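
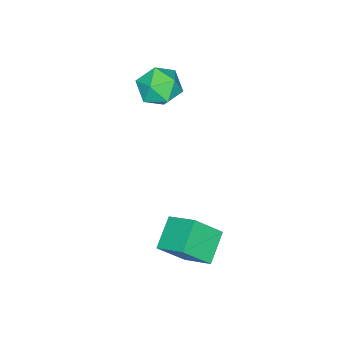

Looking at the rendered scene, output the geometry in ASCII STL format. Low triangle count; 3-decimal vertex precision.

solid 
facet normal -0.849 -0.190 0.493
outer loop
vertex 1.9 0.985 -2.483
vertex 2.072 2.491 -1.607
vertex 0.939 1.861 -3.799
endloop
endfacet
facet normal -0.099 -0.860 -0.500
outer loop
vertex 2.408 2.189 -4.653
vertex 1.9 0.985 -2.483
vertex 0.939 1.861 -3.799
endloop
endfacet
facet normal -0.849 -0.190 0.493
outer loop
vertex 0.939 1.861 -3.799
vertex 2.072 2.491 -1.607
vertex 1.112 3.366 -2.923
endloop
endfacet
facet normal -0.519 0.474 -0.711
outer loop
vertex 1.112 3.366 -2.923
vertex 2.408 2.189 -4.653
vertex 0.939 1.861 -3.799
endloop
endfacet
facet normal 0.519 -0.473 0.712
outer loop
vertex 1.9 0.985 -2.483
vertex 3.541 2.819 -2.461
vertex 2.072 2.491 -1.607
endloop
endfacet
facet normal -0.098 -0.860 -0.500
outer loop
vertex 3.368 1.314 -3.337
vertex 1.9 0.985 -2.483
vertex 2.408 2.189 -4.653
endloop
endfacet
facet normal 0.520 -0.474 0.711
outer loop
vertex 3.368 1.314 -3.337
vertex 3.541 2.819 -2.461
vertex 1.9 0.985 -2.483
endloop
endfacet
facet normal 0.099 0.860 0.500
outer loop
vertex 2.072 2.491 -1.607
vertex 3.541 2.819 -2.461
vertex 1.112 3.366 -2.923
endloop
endfacet
facet normal -0.520 0.473 -0.711
outer loop
vertex 2.58 3.695 -3.777
vertex 2.408 2.189 -4.653
vertex 1.112 3.366 -2.923
endloop
endfacet
facet normal 0.098 0.860 0.501
outer loop
vertex 1.112 3.366 -2.923
vertex 3.541 2.819 -2.461
vertex 2.58 3.695 -3.777
endloop
endfacet
facet normal 0.849 0.190 -0.493
outer loop
vertex 2.58 3.695 -3.777
vertex 3.368 1.314 -3.337
vertex 2.408 2.189 -4.653
endloop
endfacet
facet normal 0.849 0.190 -0.494
outer loop
vertex 3.541 2.819 -2.461
vertex 3.368 1.314 -3.337
vertex 2.58 3.695 -3.777
endloop
endfacet
facet normal -0.692 -0.413 0.593
outer loop
vertex -4.13 -2.746 1.369
vertex -3.743 -3.857 1.047
vertex -3.251 -3.296 2.012
endloop
endfacet
facet normal -0.482 0.220 0.848
outer loop
vertex -4.13 -2.746 1.369
vertex -3.251 -3.296 2.012
vertex -3.164 -2.108 1.753
endloop
endfacet
facet normal -0.609 0.713 0.347
outer loop
vertex -4.13 -2.746 1.369
vertex -3.164 -2.108 1.753
vertex -3.601 -1.934 0.628
endloop
endfacet
facet normal -0.897 0.385 -0.218
outer loop
vertex -4.13 -2.746 1.369
vertex -3.601 -1.934 0.628
vertex -3.96 -3.016 0.192
endloop
endfacet
facet normal -0.948 -0.311 -0.066
outer loop
vertex -4.13 -2.746 1.369
vertex -3.96 -3.016 0.192
vertex -3.743 -3.857 1.047
endloop
endfacet
facet normal 0.222 0.192 0.956
outer loop
vertex -3.164 -2.108 1.753
vertex -3.251 -3.296 2.012
vertex -2.18 -2.824 1.668
endloop
endfacet
facet normal -0.117 -0.831 0.543
outer loop
vertex -3.251 -3.296 2.012
vertex -3.743 -3.857 1.047
vertex -2.539 -3.906 1.232
endloop
endfacet
facet normal -0.531 -0.668 -0.522
outer loop
vertex -3.743 -3.857 1.047
vertex -3.96 -3.016 0.192
vertex -2.976 -3.732 0.107
endloop
endfacet
facet normal -0.448 0.458 -0.768
outer loop
vertex -3.96 -3.016 0.192
vertex -3.601 -1.934 0.628
vertex -2.889 -2.544 -0.152
endloop
endfacet
facet normal 0.018 0.989 0.146
outer loop
vertex -3.601 -1.934 0.628
vertex -3.164 -2.108 1.753
vertex -2.397 -1.983 0.813
endloop
endfacet
facet normal 0.897 -0.385 0.218
outer loop
vertex -2.01 -3.094 0.491
vertex -2.18 -2.824 1.668
vertex -2.539 -3.906 1.232
endloop
endfacet
facet normal 0.609 -0.713 -0.347
outer loop
vertex -2.01 -3.094 0.491
vertex -2.539 -3.906 1.232
vertex -2.976 -3.732 0.107
endloop
endfacet
facet normal 0.482 -0.220 -0.848
outer loop
vertex -2.01 -3.094 0.491
vertex -2.976 -3.732 0.107
vertex -2.889 -2.544 -0.152
endloop
endfacet
facet normal 0.692 0.413 -0.593
outer loop
vertex -2.01 -3.094 0.491
vertex -2.889 -2.544 -0.152
vertex -2.397 -1.983 0.813
endloop
endfacet
facet normal 0.948 0.311 0.066
outer loop
vertex -2.01 -3.094 0.491
vertex -2.397 -1.983 0.813
vertex -2.18 -2.824 1.668
endloop
endfacet
facet normal 0.448 -0.458 0.768
outer loop
vertex -2.539 -3.906 1.232
vertex -2.18 -2.824 1.668
vertex -3.251 -3.296 2.012
endloop
endfacet
facet normal -0.018 -0.989 -0.146
outer loop
vertex -2.976 -3.732 0.107
vertex -2.539 -3.906 1.232
vertex -3.743 -3.857 1.047
endloop
endfacet
facet normal -0.222 -0.192 -0.956
outer loop
vertex -2.889 -2.544 -0.152
vertex -2.976 -3.732 0.107
vertex -3.96 -3.016 0.192
endloop
endfacet
facet normal 0.117 0.831 -0.543
outer loop
vertex -2.397 -1.983 0.813
vertex -2.889 -2.544 -0.152
vertex -3.601 -1.934 0.628
endloop
endfacet
facet normal 0.531 0.668 0.522
outer loop
vertex -2.18 -2.824 1.668
vertex -2.397 -1.983 0.813
vertex -3.164 -2.108 1.753
endloop
endfacet

endsolid


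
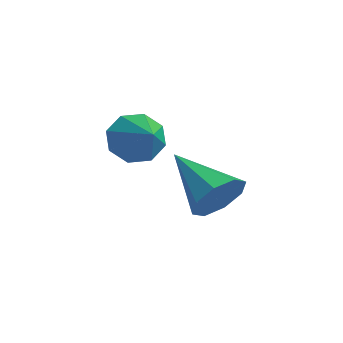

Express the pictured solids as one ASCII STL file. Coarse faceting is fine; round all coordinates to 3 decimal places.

solid 
facet normal 0.873 0.220 -0.435
outer loop
vertex -0.634 -2.218 2.178
vertex -1.028 -1.866 1.565
vertex -0.736 -1.615 2.278
endloop
endfacet
facet normal 0.100 -0.146 0.984
outer loop
vertex -0.634 -2.218 2.178
vertex -0.736 -1.615 2.278
vertex -2.652 -2.274 2.375
endloop
endfacet
facet normal 0.874 0.218 -0.435
outer loop
vertex -0.736 -1.615 2.278
vertex -1.028 -1.866 1.565
vertex -1.009 -1.158 1.959
endloop
endfacet
facet normal -0.133 0.512 0.848
outer loop
vertex -0.736 -1.615 2.278
vertex -1.009 -1.158 1.959
vertex -2.652 -2.274 2.375
endloop
endfacet
facet normal 0.873 0.219 -0.436
outer loop
vertex -1.009 -1.158 1.959
vertex -1.028 -1.866 1.565
vertex -1.294 -1.116 1.41
endloop
endfacet
facet normal -0.479 0.821 0.311
outer loop
vertex -1.009 -1.158 1.959
vertex -1.294 -1.116 1.41
vertex -2.652 -2.274 2.375
endloop
endfacet
facet normal 0.873 0.219 -0.436
outer loop
vertex -1.294 -1.116 1.41
vertex -1.028 -1.866 1.565
vertex -1.423 -1.513 0.952
endloop
endfacet
facet normal -0.735 0.601 -0.314
outer loop
vertex -1.294 -1.116 1.41
vertex -1.423 -1.513 0.952
vertex -2.652 -2.274 2.375
endloop
endfacet
facet normal 0.873 0.221 -0.435
outer loop
vertex -1.423 -1.513 0.952
vertex -1.028 -1.866 1.565
vertex -1.32 -2.117 0.852
endloop
endfacet
facet normal -0.752 -0.019 -0.659
outer loop
vertex -1.423 -1.513 0.952
vertex -1.32 -2.117 0.852
vertex -2.652 -2.274 2.375
endloop
endfacet
facet normal 0.874 0.219 -0.435
outer loop
vertex -1.32 -2.117 0.852
vertex -1.028 -1.866 1.565
vertex -1.047 -2.573 1.171
endloop
endfacet
facet normal -0.518 -0.676 -0.523
outer loop
vertex -1.32 -2.117 0.852
vertex -1.047 -2.573 1.171
vertex -2.652 -2.274 2.375
endloop
endfacet
facet normal 0.873 0.220 -0.436
outer loop
vertex -1.047 -2.573 1.171
vertex -1.028 -1.866 1.565
vertex -0.762 -2.615 1.72
endloop
endfacet
facet normal -0.173 -0.985 0.014
outer loop
vertex -1.047 -2.573 1.171
vertex -0.762 -2.615 1.72
vertex -2.652 -2.274 2.375
endloop
endfacet
facet normal 0.873 0.220 -0.435
outer loop
vertex -0.762 -2.615 1.72
vertex -1.028 -1.866 1.565
vertex -0.634 -2.218 2.178
endloop
endfacet
facet normal 0.084 -0.764 0.639
outer loop
vertex -0.762 -2.615 1.72
vertex -0.634 -2.218 2.178
vertex -2.652 -2.274 2.375
endloop
endfacet
facet normal -0.864 0.083 -0.497
outer loop
vertex -4.005 -2.9 1.585
vertex -4.334 -2.519 2.22
vertex -3.93 -2.285 1.557
endloop
endfacet
facet normal 0.825 -0.126 -0.551
outer loop
vertex -4.005 -2.9 1.585
vertex -3.93 -2.285 1.557
vertex -3.046 -2.641 2.96
endloop
endfacet
facet normal -0.864 0.082 -0.497
outer loop
vertex -3.93 -2.285 1.557
vertex -4.334 -2.519 2.22
vertex -4.092 -1.807 1.917
endloop
endfacet
facet normal 0.773 0.528 -0.353
outer loop
vertex -3.93 -2.285 1.557
vertex -4.092 -1.807 1.917
vertex -3.046 -2.641 2.96
endloop
endfacet
facet normal -0.864 0.083 -0.496
outer loop
vertex -4.092 -1.807 1.917
vertex -4.334 -2.519 2.22
vertex -4.395 -1.746 2.455
endloop
endfacet
facet normal 0.495 0.849 0.183
outer loop
vertex -4.092 -1.807 1.917
vertex -4.395 -1.746 2.455
vertex -3.046 -2.641 2.96
endloop
endfacet
facet normal -0.864 0.083 -0.497
outer loop
vertex -4.395 -1.746 2.455
vertex -4.334 -2.519 2.22
vertex -4.662 -2.138 2.854
endloop
endfacet
facet normal 0.154 0.651 0.743
outer loop
vertex -4.395 -1.746 2.455
vertex -4.662 -2.138 2.854
vertex -3.046 -2.641 2.96
endloop
endfacet
facet normal -0.864 0.083 -0.497
outer loop
vertex -4.662 -2.138 2.854
vertex -4.334 -2.519 2.22
vertex -4.737 -2.752 2.882
endloop
endfacet
facet normal -0.049 0.052 0.997
outer loop
vertex -4.662 -2.138 2.854
vertex -4.737 -2.752 2.882
vertex -3.046 -2.641 2.96
endloop
endfacet
facet normal -0.864 0.082 -0.497
outer loop
vertex -4.737 -2.752 2.882
vertex -4.334 -2.519 2.22
vertex -4.575 -3.23 2.522
endloop
endfacet
facet normal 0.003 -0.601 0.799
outer loop
vertex -4.737 -2.752 2.882
vertex -4.575 -3.23 2.522
vertex -3.046 -2.641 2.96
endloop
endfacet
facet normal -0.864 0.082 -0.497
outer loop
vertex -4.575 -3.23 2.522
vertex -4.334 -2.519 2.22
vertex -4.272 -3.292 1.985
endloop
endfacet
facet normal 0.280 -0.923 0.264
outer loop
vertex -4.575 -3.23 2.522
vertex -4.272 -3.292 1.985
vertex -3.046 -2.641 2.96
endloop
endfacet
facet normal -0.864 0.082 -0.497
outer loop
vertex -4.272 -3.292 1.985
vertex -4.334 -2.519 2.22
vertex -4.005 -2.9 1.585
endloop
endfacet
facet normal 0.621 -0.726 -0.296
outer loop
vertex -4.272 -3.292 1.985
vertex -4.005 -2.9 1.585
vertex -3.046 -2.641 2.96
endloop
endfacet

endsolid


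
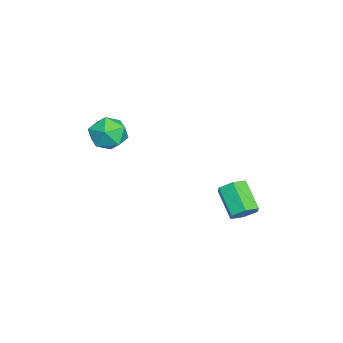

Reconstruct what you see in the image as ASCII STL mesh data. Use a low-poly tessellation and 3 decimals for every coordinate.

solid 
facet normal 0.350 0.282 0.893
outer loop
vertex 0.239 -3.187 2.53
vertex 0.029 -3.926 2.846
vertex 0.783 -3.814 2.515
endloop
endfacet
facet normal 0.708 0.605 0.365
outer loop
vertex 0.239 -3.187 2.53
vertex 0.783 -3.814 2.515
vertex 0.701 -3.319 1.853
endloop
endfacet
facet normal 0.237 0.971 -0.028
outer loop
vertex 0.239 -3.187 2.53
vertex 0.701 -3.319 1.853
vertex -0.103 -3.125 1.775
endloop
endfacet
facet normal -0.410 0.875 0.257
outer loop
vertex 0.239 -3.187 2.53
vertex -0.103 -3.125 1.775
vertex -0.518 -3.5 2.389
endloop
endfacet
facet normal -0.340 0.450 0.826
outer loop
vertex 0.239 -3.187 2.53
vertex -0.518 -3.5 2.389
vertex 0.029 -3.926 2.846
endloop
endfacet
facet normal 0.994 0.099 -0.049
outer loop
vertex 0.701 -3.319 1.853
vertex 0.783 -3.814 2.515
vertex 0.778 -4.14 1.751
endloop
endfacet
facet normal 0.416 -0.422 0.806
outer loop
vertex 0.783 -3.814 2.515
vertex 0.029 -3.926 2.846
vertex 0.363 -4.515 2.365
endloop
endfacet
facet normal -0.701 -0.152 0.697
outer loop
vertex 0.029 -3.926 2.846
vertex -0.518 -3.5 2.389
vertex -0.441 -4.321 2.287
endloop
endfacet
facet normal -0.814 0.536 -0.223
outer loop
vertex -0.518 -3.5 2.389
vertex -0.103 -3.125 1.775
vertex -0.523 -3.826 1.625
endloop
endfacet
facet normal 0.233 0.691 -0.684
outer loop
vertex -0.103 -3.125 1.775
vertex 0.701 -3.319 1.853
vertex 0.231 -3.714 1.294
endloop
endfacet
facet normal 0.410 -0.875 -0.257
outer loop
vertex 0.021 -4.453 1.61
vertex 0.778 -4.14 1.751
vertex 0.363 -4.515 2.365
endloop
endfacet
facet normal -0.237 -0.971 0.028
outer loop
vertex 0.021 -4.453 1.61
vertex 0.363 -4.515 2.365
vertex -0.441 -4.321 2.287
endloop
endfacet
facet normal -0.708 -0.605 -0.365
outer loop
vertex 0.021 -4.453 1.61
vertex -0.441 -4.321 2.287
vertex -0.523 -3.826 1.625
endloop
endfacet
facet normal -0.350 -0.282 -0.893
outer loop
vertex 0.021 -4.453 1.61
vertex -0.523 -3.826 1.625
vertex 0.231 -3.714 1.294
endloop
endfacet
facet normal 0.340 -0.450 -0.826
outer loop
vertex 0.021 -4.453 1.61
vertex 0.231 -3.714 1.294
vertex 0.778 -4.14 1.751
endloop
endfacet
facet normal 0.814 -0.536 0.223
outer loop
vertex 0.363 -4.515 2.365
vertex 0.778 -4.14 1.751
vertex 0.783 -3.814 2.515
endloop
endfacet
facet normal -0.233 -0.691 0.684
outer loop
vertex -0.441 -4.321 2.287
vertex 0.363 -4.515 2.365
vertex 0.029 -3.926 2.846
endloop
endfacet
facet normal -0.994 -0.099 0.049
outer loop
vertex -0.523 -3.826 1.625
vertex -0.441 -4.321 2.287
vertex -0.518 -3.5 2.389
endloop
endfacet
facet normal -0.416 0.422 -0.806
outer loop
vertex 0.231 -3.714 1.294
vertex -0.523 -3.826 1.625
vertex -0.103 -3.125 1.775
endloop
endfacet
facet normal 0.701 0.152 -0.697
outer loop
vertex 0.778 -4.14 1.751
vertex 0.231 -3.714 1.294
vertex 0.701 -3.319 1.853
endloop
endfacet
facet normal 0.641 0.435 -0.632
outer loop
vertex -0.137 0.676 -2.089
vertex -0.554 1.102 -2.219
vertex -0.162 1.19 -1.761
endloop
endfacet
facet normal 0.766 -0.319 0.558
outer loop
vertex -0.137 0.676 -2.089
vertex -0.162 1.19 -1.761
vertex -1.029 0.072 -1.21
endloop
endfacet
facet normal 0.766 -0.319 0.558
outer loop
vertex -1.029 0.072 -1.21
vertex -0.162 1.19 -1.761
vertex -1.054 0.586 -0.882
endloop
endfacet
facet normal -0.642 -0.434 0.632
outer loop
vertex -1.029 0.072 -1.21
vertex -1.054 0.586 -0.882
vertex -1.446 0.498 -1.341
endloop
endfacet
facet normal 0.642 0.434 -0.633
outer loop
vertex -0.162 1.19 -1.761
vertex -0.554 1.102 -2.219
vertex -0.578 1.616 -1.891
endloop
endfacet
facet normal 0.349 0.568 0.745
outer loop
vertex -0.162 1.19 -1.761
vertex -0.578 1.616 -1.891
vertex -1.054 0.586 -0.882
endloop
endfacet
facet normal 0.348 0.569 0.745
outer loop
vertex -1.054 0.586 -0.882
vertex -0.578 1.616 -1.891
vertex -1.471 1.012 -1.013
endloop
endfacet
facet normal -0.642 -0.434 0.632
outer loop
vertex -1.054 0.586 -0.882
vertex -1.471 1.012 -1.013
vertex -1.446 0.498 -1.341
endloop
endfacet
facet normal 0.642 0.434 -0.633
outer loop
vertex -0.578 1.616 -1.891
vertex -0.554 1.102 -2.219
vertex -0.971 1.528 -2.35
endloop
endfacet
facet normal -0.418 0.889 0.187
outer loop
vertex -0.578 1.616 -1.891
vertex -0.971 1.528 -2.35
vertex -1.471 1.012 -1.013
endloop
endfacet
facet normal -0.418 0.889 0.187
outer loop
vertex -1.471 1.012 -1.013
vertex -0.971 1.528 -2.35
vertex -1.863 0.924 -1.471
endloop
endfacet
facet normal -0.641 -0.435 0.632
outer loop
vertex -1.471 1.012 -1.013
vertex -1.863 0.924 -1.471
vertex -1.446 0.498 -1.341
endloop
endfacet
facet normal 0.642 0.434 -0.632
outer loop
vertex -0.971 1.528 -2.35
vertex -0.554 1.102 -2.219
vertex -0.946 1.014 -2.678
endloop
endfacet
facet normal -0.766 0.319 -0.558
outer loop
vertex -0.971 1.528 -2.35
vertex -0.946 1.014 -2.678
vertex -1.863 0.924 -1.471
endloop
endfacet
facet normal -0.766 0.319 -0.558
outer loop
vertex -1.863 0.924 -1.471
vertex -0.946 1.014 -2.678
vertex -1.838 0.41 -1.799
endloop
endfacet
facet normal -0.641 -0.435 0.632
outer loop
vertex -1.863 0.924 -1.471
vertex -1.838 0.41 -1.799
vertex -1.446 0.498 -1.341
endloop
endfacet
facet normal 0.642 0.434 -0.632
outer loop
vertex -0.946 1.014 -2.678
vertex -0.554 1.102 -2.219
vertex -0.529 0.588 -2.547
endloop
endfacet
facet normal -0.348 -0.570 -0.745
outer loop
vertex -0.946 1.014 -2.678
vertex -0.529 0.588 -2.547
vertex -1.838 0.41 -1.799
endloop
endfacet
facet normal -0.349 -0.568 -0.745
outer loop
vertex -1.838 0.41 -1.799
vertex -0.529 0.588 -2.547
vertex -1.422 -0.016 -1.669
endloop
endfacet
facet normal -0.642 -0.434 0.633
outer loop
vertex -1.838 0.41 -1.799
vertex -1.422 -0.016 -1.669
vertex -1.446 0.498 -1.341
endloop
endfacet
facet normal 0.641 0.435 -0.632
outer loop
vertex -0.529 0.588 -2.547
vertex -0.554 1.102 -2.219
vertex -0.137 0.676 -2.089
endloop
endfacet
facet normal 0.418 -0.889 -0.187
outer loop
vertex -0.529 0.588 -2.547
vertex -0.137 0.676 -2.089
vertex -1.422 -0.016 -1.669
endloop
endfacet
facet normal 0.418 -0.889 -0.187
outer loop
vertex -1.422 -0.016 -1.669
vertex -0.137 0.676 -2.089
vertex -1.029 0.072 -1.21
endloop
endfacet
facet normal -0.642 -0.434 0.633
outer loop
vertex -1.422 -0.016 -1.669
vertex -1.029 0.072 -1.21
vertex -1.446 0.498 -1.341
endloop
endfacet

endsolid


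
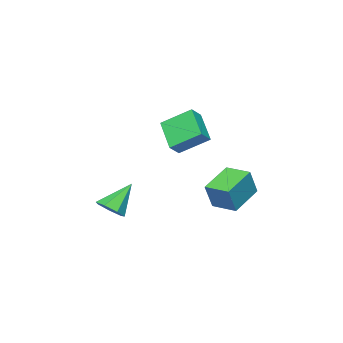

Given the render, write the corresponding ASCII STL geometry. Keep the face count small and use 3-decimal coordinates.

solid 
facet normal -0.471 -0.663 0.581
outer loop
vertex -3.623 -4.867 2.628
vertex -4.38 -3.401 3.687
vertex -4.361 -4.839 2.062
endloop
endfacet
facet normal 0.386 -0.748 -0.540
outer loop
vertex -3.38 -3.459 0.853
vertex -3.623 -4.867 2.628
vertex -4.361 -4.839 2.062
endloop
endfacet
facet normal -0.472 -0.663 0.581
outer loop
vertex -4.361 -4.839 2.062
vertex -4.38 -3.401 3.687
vertex -5.117 -3.373 3.121
endloop
endfacet
facet normal -0.793 0.031 -0.608
outer loop
vertex -5.117 -3.373 3.121
vertex -3.38 -3.459 0.853
vertex -4.361 -4.839 2.062
endloop
endfacet
facet normal 0.793 -0.030 0.609
outer loop
vertex -3.623 -4.867 2.628
vertex -3.399 -2.021 2.478
vertex -4.38 -3.401 3.687
endloop
endfacet
facet normal 0.386 -0.748 -0.540
outer loop
vertex -2.643 -3.487 1.419
vertex -3.623 -4.867 2.628
vertex -3.38 -3.459 0.853
endloop
endfacet
facet normal 0.793 -0.030 0.608
outer loop
vertex -2.643 -3.487 1.419
vertex -3.399 -2.021 2.478
vertex -3.623 -4.867 2.628
endloop
endfacet
facet normal -0.386 0.748 0.540
outer loop
vertex -4.38 -3.401 3.687
vertex -3.399 -2.021 2.478
vertex -5.117 -3.373 3.121
endloop
endfacet
facet normal -0.793 0.030 -0.608
outer loop
vertex -4.137 -1.993 1.912
vertex -3.38 -3.459 0.853
vertex -5.117 -3.373 3.121
endloop
endfacet
facet normal -0.386 0.748 0.540
outer loop
vertex -5.117 -3.373 3.121
vertex -3.399 -2.021 2.478
vertex -4.137 -1.993 1.912
endloop
endfacet
facet normal 0.472 0.663 -0.581
outer loop
vertex -4.137 -1.993 1.912
vertex -2.643 -3.487 1.419
vertex -3.38 -3.459 0.853
endloop
endfacet
facet normal 0.471 0.663 -0.582
outer loop
vertex -3.399 -2.021 2.478
vertex -2.643 -3.487 1.419
vertex -4.137 -1.993 1.912
endloop
endfacet
facet normal -0.914 -0.013 0.405
outer loop
vertex -2.911 -0.084 0.708
vertex -2.934 1.356 0.701
vertex -3.575 -0.101 -0.791
endloop
endfacet
facet normal 0.016 -1.000 0.004
outer loop
vertex -1.746 -0.076 -1.601
vertex -2.911 -0.084 0.708
vertex -3.575 -0.101 -0.791
endloop
endfacet
facet normal -0.914 -0.013 0.405
outer loop
vertex -3.575 -0.101 -0.791
vertex -2.934 1.356 0.701
vertex -3.598 1.338 -0.798
endloop
endfacet
facet normal -0.405 -0.011 -0.914
outer loop
vertex -3.598 1.338 -0.798
vertex -1.746 -0.076 -1.601
vertex -3.575 -0.101 -0.791
endloop
endfacet
facet normal 0.405 0.011 0.914
outer loop
vertex -2.911 -0.084 0.708
vertex -1.105 1.381 -0.109
vertex -2.934 1.356 0.701
endloop
endfacet
facet normal 0.016 -1.000 0.005
outer loop
vertex -1.082 -0.058 -0.102
vertex -2.911 -0.084 0.708
vertex -1.746 -0.076 -1.601
endloop
endfacet
facet normal 0.405 0.011 0.914
outer loop
vertex -1.082 -0.058 -0.102
vertex -1.105 1.381 -0.109
vertex -2.911 -0.084 0.708
endloop
endfacet
facet normal -0.016 1.000 -0.005
outer loop
vertex -2.934 1.356 0.701
vertex -1.105 1.381 -0.109
vertex -3.598 1.338 -0.798
endloop
endfacet
facet normal -0.405 -0.011 -0.914
outer loop
vertex -1.769 1.364 -1.608
vertex -1.746 -0.076 -1.601
vertex -3.598 1.338 -0.798
endloop
endfacet
facet normal -0.016 1.000 -0.004
outer loop
vertex -3.598 1.338 -0.798
vertex -1.105 1.381 -0.109
vertex -1.769 1.364 -1.608
endloop
endfacet
facet normal 0.914 0.013 -0.405
outer loop
vertex -1.769 1.364 -1.608
vertex -1.082 -0.058 -0.102
vertex -1.746 -0.076 -1.601
endloop
endfacet
facet normal 0.914 0.013 -0.405
outer loop
vertex -1.105 1.381 -0.109
vertex -1.082 -0.058 -0.102
vertex -1.769 1.364 -1.608
endloop
endfacet
facet normal 0.646 -0.178 -0.742
outer loop
vertex 3.224 -2.895 -0.722
vertex 2.57 -3.093 -1.244
vertex 2.935 -2.326 -1.11
endloop
endfacet
facet normal 0.373 0.645 0.668
outer loop
vertex 3.224 -2.895 -0.722
vertex 2.935 -2.326 -1.11
vertex 1.31 -2.747 0.204
endloop
endfacet
facet normal 0.646 -0.177 -0.743
outer loop
vertex 2.935 -2.326 -1.11
vertex 2.57 -3.093 -1.244
vertex 2.371 -2.335 -1.598
endloop
endfacet
facet normal -0.139 0.980 0.142
outer loop
vertex 2.935 -2.326 -1.11
vertex 2.371 -2.335 -1.598
vertex 1.31 -2.747 0.204
endloop
endfacet
facet normal 0.646 -0.177 -0.742
outer loop
vertex 2.371 -2.335 -1.598
vertex 2.57 -3.093 -1.244
vertex 1.957 -2.915 -1.82
endloop
endfacet
facet normal -0.726 0.627 -0.284
outer loop
vertex 2.371 -2.335 -1.598
vertex 1.957 -2.915 -1.82
vertex 1.31 -2.747 0.204
endloop
endfacet
facet normal 0.646 -0.178 -0.742
outer loop
vertex 1.957 -2.915 -1.82
vertex 2.57 -3.093 -1.244
vertex 2.004 -3.629 -1.608
endloop
endfacet
facet normal -0.945 -0.148 -0.290
outer loop
vertex 1.957 -2.915 -1.82
vertex 2.004 -3.629 -1.608
vertex 1.31 -2.747 0.204
endloop
endfacet
facet normal 0.646 -0.178 -0.742
outer loop
vertex 2.004 -3.629 -1.608
vertex 2.57 -3.093 -1.244
vertex 2.478 -3.939 -1.121
endloop
endfacet
facet normal -0.632 -0.764 0.129
outer loop
vertex 2.004 -3.629 -1.608
vertex 2.478 -3.939 -1.121
vertex 1.31 -2.747 0.204
endloop
endfacet
facet normal 0.646 -0.178 -0.742
outer loop
vertex 2.478 -3.939 -1.121
vertex 2.57 -3.093 -1.244
vertex 3.021 -3.613 -0.727
endloop
endfacet
facet normal -0.024 -0.754 0.657
outer loop
vertex 2.478 -3.939 -1.121
vertex 3.021 -3.613 -0.727
vertex 1.31 -2.747 0.204
endloop
endfacet
facet normal 0.646 -0.178 -0.742
outer loop
vertex 3.021 -3.613 -0.727
vertex 2.57 -3.093 -1.244
vertex 3.224 -2.895 -0.722
endloop
endfacet
facet normal 0.424 -0.126 0.897
outer loop
vertex 3.021 -3.613 -0.727
vertex 3.224 -2.895 -0.722
vertex 1.31 -2.747 0.204
endloop
endfacet

endsolid


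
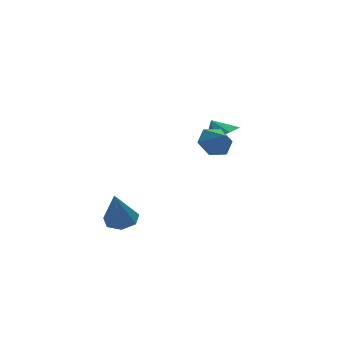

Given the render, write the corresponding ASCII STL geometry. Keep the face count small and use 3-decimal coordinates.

solid 
facet normal 0.261 0.254 -0.931
outer loop
vertex -2.02 -2.191 -4.112
vertex -2.611 -2.718 -4.422
vertex -2.688 -1.896 -4.219
endloop
endfacet
facet normal 0.218 0.730 0.648
outer loop
vertex -2.02 -2.191 -4.112
vertex -2.688 -1.896 -4.219
vertex -3.129 -3.222 -2.578
endloop
endfacet
facet normal 0.260 0.254 -0.931
outer loop
vertex -2.688 -1.896 -4.219
vertex -2.611 -2.718 -4.422
vertex -3.298 -2.22 -4.478
endloop
endfacet
facet normal -0.559 0.712 0.425
outer loop
vertex -2.688 -1.896 -4.219
vertex -3.298 -2.22 -4.478
vertex -3.129 -3.222 -2.578
endloop
endfacet
facet normal 0.260 0.254 -0.931
outer loop
vertex -3.298 -2.22 -4.478
vertex -2.611 -2.718 -4.422
vertex -3.391 -2.919 -4.695
endloop
endfacet
facet normal -0.987 0.089 0.135
outer loop
vertex -3.298 -2.22 -4.478
vertex -3.391 -2.919 -4.695
vertex -3.129 -3.222 -2.578
endloop
endfacet
facet normal 0.261 0.254 -0.932
outer loop
vertex -3.391 -2.919 -4.695
vertex -2.611 -2.718 -4.422
vertex -2.897 -3.467 -4.706
endloop
endfacet
facet normal -0.743 -0.670 -0.004
outer loop
vertex -3.391 -2.919 -4.695
vertex -2.897 -3.467 -4.706
vertex -3.129 -3.222 -2.578
endloop
endfacet
facet normal 0.261 0.254 -0.931
outer loop
vertex -2.897 -3.467 -4.706
vertex -2.611 -2.718 -4.422
vertex -2.188 -3.451 -4.503
endloop
endfacet
facet normal -0.010 -0.994 0.113
outer loop
vertex -2.897 -3.467 -4.706
vertex -2.188 -3.451 -4.503
vertex -3.129 -3.222 -2.578
endloop
endfacet
facet normal 0.261 0.254 -0.931
outer loop
vertex -2.188 -3.451 -4.503
vertex -2.611 -2.718 -4.422
vertex -1.798 -2.883 -4.239
endloop
endfacet
facet normal 0.659 -0.638 0.398
outer loop
vertex -2.188 -3.451 -4.503
vertex -1.798 -2.883 -4.239
vertex -3.129 -3.222 -2.578
endloop
endfacet
facet normal 0.261 0.255 -0.931
outer loop
vertex -1.798 -2.883 -4.239
vertex -2.611 -2.718 -4.422
vertex -2.02 -2.191 -4.112
endloop
endfacet
facet normal 0.761 0.127 0.636
outer loop
vertex -1.798 -2.883 -4.239
vertex -2.02 -2.191 -4.112
vertex -3.129 -3.222 -2.578
endloop
endfacet
facet normal -0.113 0.764 -0.635
outer loop
vertex 2.833 -2.944 -0.327
vertex 1.944 -2.963 -0.192
vertex 2.467 -2.451 0.331
endloop
endfacet
facet normal 0.817 -0.139 0.559
outer loop
vertex 2.833 -2.944 -0.327
vertex 2.467 -2.451 0.331
vertex 2.076 -3.857 0.552
endloop
endfacet
facet normal -0.113 0.764 -0.635
outer loop
vertex 2.467 -2.451 0.331
vertex 1.944 -2.963 -0.192
vertex 1.578 -2.47 0.467
endloop
endfacet
facet normal 0.148 0.113 0.982
outer loop
vertex 2.467 -2.451 0.331
vertex 1.578 -2.47 0.467
vertex 2.076 -3.857 0.552
endloop
endfacet
facet normal -0.114 0.764 -0.635
outer loop
vertex 1.578 -2.47 0.467
vertex 1.944 -2.963 -0.192
vertex 1.054 -2.983 -0.056
endloop
endfacet
facet normal -0.607 -0.171 0.776
outer loop
vertex 1.578 -2.47 0.467
vertex 1.054 -2.983 -0.056
vertex 2.076 -3.857 0.552
endloop
endfacet
facet normal -0.114 0.764 -0.636
outer loop
vertex 1.054 -2.983 -0.056
vertex 1.944 -2.963 -0.192
vertex 1.42 -3.476 -0.714
endloop
endfacet
facet normal -0.692 -0.708 0.145
outer loop
vertex 1.054 -2.983 -0.056
vertex 1.42 -3.476 -0.714
vertex 2.076 -3.857 0.552
endloop
endfacet
facet normal -0.114 0.764 -0.636
outer loop
vertex 1.42 -3.476 -0.714
vertex 1.944 -2.963 -0.192
vertex 2.31 -3.456 -0.85
endloop
endfacet
facet normal -0.021 -0.960 -0.278
outer loop
vertex 1.42 -3.476 -0.714
vertex 2.31 -3.456 -0.85
vertex 2.076 -3.857 0.552
endloop
endfacet
facet normal -0.113 0.764 -0.635
outer loop
vertex 2.31 -3.456 -0.85
vertex 1.944 -2.963 -0.192
vertex 2.833 -2.944 -0.327
endloop
endfacet
facet normal 0.733 -0.676 -0.071
outer loop
vertex 2.31 -3.456 -0.85
vertex 2.833 -2.944 -0.327
vertex 2.076 -3.857 0.552
endloop
endfacet
facet normal 0.312 -0.549 -0.775
outer loop
vertex 4.403 -0.389 -0.765
vertex 3.425 -0.541 -1.051
vertex 4.144 0.165 -1.262
endloop
endfacet
facet normal 0.455 0.703 0.547
outer loop
vertex 4.403 -0.389 -0.765
vertex 4.144 0.165 -1.262
vertex 3.095 0.041 -0.229
endloop
endfacet
facet normal 0.312 -0.549 -0.776
outer loop
vertex 4.144 0.165 -1.262
vertex 3.425 -0.541 -1.051
vertex 3.464 0.306 -1.635
endloop
endfacet
facet normal 0.089 0.974 0.207
outer loop
vertex 4.144 0.165 -1.262
vertex 3.464 0.306 -1.635
vertex 3.095 0.041 -0.229
endloop
endfacet
facet normal 0.313 -0.549 -0.775
outer loop
vertex 3.464 0.306 -1.635
vertex 3.425 -0.541 -1.051
vertex 2.762 -0.05 -1.666
endloop
endfacet
facet normal -0.453 0.890 0.049
outer loop
vertex 3.464 0.306 -1.635
vertex 2.762 -0.05 -1.666
vertex 3.095 0.041 -0.229
endloop
endfacet
facet normal 0.311 -0.550 -0.775
outer loop
vertex 2.762 -0.05 -1.666
vertex 3.425 -0.541 -1.051
vertex 2.447 -0.693 -1.336
endloop
endfacet
facet normal -0.850 0.501 0.165
outer loop
vertex 2.762 -0.05 -1.666
vertex 2.447 -0.693 -1.336
vertex 3.095 0.041 -0.229
endloop
endfacet
facet normal 0.311 -0.549 -0.776
outer loop
vertex 2.447 -0.693 -1.336
vertex 3.425 -0.541 -1.051
vertex 2.706 -1.248 -0.839
endloop
endfacet
facet normal -0.872 0.031 0.489
outer loop
vertex 2.447 -0.693 -1.336
vertex 2.706 -1.248 -0.839
vertex 3.095 0.041 -0.229
endloop
endfacet
facet normal 0.312 -0.550 -0.775
outer loop
vertex 2.706 -1.248 -0.839
vertex 3.425 -0.541 -1.051
vertex 3.386 -1.388 -0.466
endloop
endfacet
facet normal -0.504 -0.240 0.829
outer loop
vertex 2.706 -1.248 -0.839
vertex 3.386 -1.388 -0.466
vertex 3.095 0.041 -0.229
endloop
endfacet
facet normal 0.312 -0.550 -0.775
outer loop
vertex 3.386 -1.388 -0.466
vertex 3.425 -0.541 -1.051
vertex 4.089 -1.033 -0.435
endloop
endfacet
facet normal 0.035 -0.156 0.987
outer loop
vertex 3.386 -1.388 -0.466
vertex 4.089 -1.033 -0.435
vertex 3.095 0.041 -0.229
endloop
endfacet
facet normal 0.312 -0.549 -0.775
outer loop
vertex 4.089 -1.033 -0.435
vertex 3.425 -0.541 -1.051
vertex 4.403 -0.389 -0.765
endloop
endfacet
facet normal 0.434 0.234 0.870
outer loop
vertex 4.089 -1.033 -0.435
vertex 4.403 -0.389 -0.765
vertex 3.095 0.041 -0.229
endloop
endfacet

endsolid


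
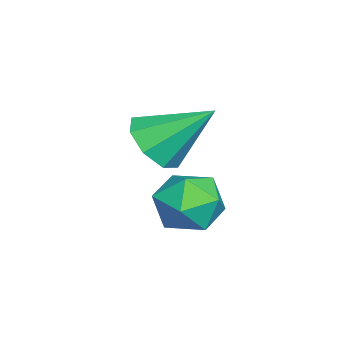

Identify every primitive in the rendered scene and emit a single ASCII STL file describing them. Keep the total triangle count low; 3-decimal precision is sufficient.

solid 
facet normal 0.304 0.929 -0.212
outer loop
vertex 3.567 1.215 -4.142
vertex 2.983 1.439 -3.997
vertex 3.433 1.396 -3.541
endloop
endfacet
facet normal 0.846 0.532 0.029
outer loop
vertex 3.567 1.215 -4.142
vertex 3.433 1.396 -3.541
vertex 3.772 0.862 -3.647
endloop
endfacet
facet normal 0.915 -0.034 -0.403
outer loop
vertex 3.567 1.215 -4.142
vertex 3.772 0.862 -3.647
vertex 3.532 0.575 -4.168
endloop
endfacet
facet normal 0.414 0.014 -0.910
outer loop
vertex 3.567 1.215 -4.142
vertex 3.532 0.575 -4.168
vertex 3.045 0.932 -4.384
endloop
endfacet
facet normal 0.037 0.609 -0.792
outer loop
vertex 3.567 1.215 -4.142
vertex 3.045 0.932 -4.384
vertex 2.983 1.439 -3.997
endloop
endfacet
facet normal 0.674 0.293 0.679
outer loop
vertex 3.772 0.862 -3.647
vertex 3.433 1.396 -3.541
vertex 3.315 0.868 -3.196
endloop
endfacet
facet normal -0.203 0.936 0.289
outer loop
vertex 3.433 1.396 -3.541
vertex 2.983 1.439 -3.997
vertex 2.828 1.225 -3.412
endloop
endfacet
facet normal -0.635 0.418 -0.649
outer loop
vertex 2.983 1.439 -3.997
vertex 3.045 0.932 -4.384
vertex 2.588 0.938 -3.933
endloop
endfacet
facet normal -0.026 -0.543 -0.839
outer loop
vertex 3.045 0.932 -4.384
vertex 3.532 0.575 -4.168
vertex 2.927 0.404 -4.039
endloop
endfacet
facet normal 0.784 -0.621 -0.019
outer loop
vertex 3.532 0.575 -4.168
vertex 3.772 0.862 -3.647
vertex 3.377 0.361 -3.583
endloop
endfacet
facet normal -0.414 -0.014 0.910
outer loop
vertex 2.793 0.585 -3.438
vertex 3.315 0.868 -3.196
vertex 2.828 1.225 -3.412
endloop
endfacet
facet normal -0.915 0.034 0.403
outer loop
vertex 2.793 0.585 -3.438
vertex 2.828 1.225 -3.412
vertex 2.588 0.938 -3.933
endloop
endfacet
facet normal -0.846 -0.532 -0.029
outer loop
vertex 2.793 0.585 -3.438
vertex 2.588 0.938 -3.933
vertex 2.927 0.404 -4.039
endloop
endfacet
facet normal -0.304 -0.929 0.212
outer loop
vertex 2.793 0.585 -3.438
vertex 2.927 0.404 -4.039
vertex 3.377 0.361 -3.583
endloop
endfacet
facet normal -0.037 -0.609 0.792
outer loop
vertex 2.793 0.585 -3.438
vertex 3.377 0.361 -3.583
vertex 3.315 0.868 -3.196
endloop
endfacet
facet normal 0.026 0.543 0.839
outer loop
vertex 2.828 1.225 -3.412
vertex 3.315 0.868 -3.196
vertex 3.433 1.396 -3.541
endloop
endfacet
facet normal -0.784 0.621 0.019
outer loop
vertex 2.588 0.938 -3.933
vertex 2.828 1.225 -3.412
vertex 2.983 1.439 -3.997
endloop
endfacet
facet normal -0.674 -0.293 -0.679
outer loop
vertex 2.927 0.404 -4.039
vertex 2.588 0.938 -3.933
vertex 3.045 0.932 -4.384
endloop
endfacet
facet normal 0.203 -0.936 -0.289
outer loop
vertex 3.377 0.361 -3.583
vertex 2.927 0.404 -4.039
vertex 3.532 0.575 -4.168
endloop
endfacet
facet normal 0.635 -0.418 0.649
outer loop
vertex 3.315 0.868 -3.196
vertex 3.377 0.361 -3.583
vertex 3.772 0.862 -3.647
endloop
endfacet
facet normal -0.006 -0.767 -0.641
outer loop
vertex 2.117 -0.205 -2.896
vertex 1.766 0.133 -3.297
vertex 2.384 0.051 -3.205
endloop
endfacet
facet normal 0.759 -0.006 0.651
outer loop
vertex 2.117 -0.205 -2.896
vertex 2.384 0.051 -3.205
vertex 1.774 1.107 -2.483
endloop
endfacet
facet normal -0.006 -0.767 -0.641
outer loop
vertex 2.384 0.051 -3.205
vertex 1.766 0.133 -3.297
vertex 2.29 0.355 -3.568
endloop
endfacet
facet normal 0.894 0.429 0.128
outer loop
vertex 2.384 0.051 -3.205
vertex 2.29 0.355 -3.568
vertex 1.774 1.107 -2.483
endloop
endfacet
facet normal -0.006 -0.768 -0.640
outer loop
vertex 2.29 0.355 -3.568
vertex 1.766 0.133 -3.297
vertex 1.889 0.528 -3.772
endloop
endfacet
facet normal 0.507 0.802 -0.315
outer loop
vertex 2.29 0.355 -3.568
vertex 1.889 0.528 -3.772
vertex 1.774 1.107 -2.483
endloop
endfacet
facet normal -0.006 -0.768 -0.640
outer loop
vertex 1.889 0.528 -3.772
vertex 1.766 0.133 -3.297
vertex 1.416 0.47 -3.698
endloop
endfacet
facet normal -0.175 0.892 -0.416
outer loop
vertex 1.889 0.528 -3.772
vertex 1.416 0.47 -3.698
vertex 1.774 1.107 -2.483
endloop
endfacet
facet normal -0.005 -0.768 -0.641
outer loop
vertex 1.416 0.47 -3.698
vertex 1.766 0.133 -3.297
vertex 1.148 0.214 -3.389
endloop
endfacet
facet normal -0.753 0.647 -0.117
outer loop
vertex 1.416 0.47 -3.698
vertex 1.148 0.214 -3.389
vertex 1.774 1.107 -2.483
endloop
endfacet
facet normal -0.005 -0.767 -0.641
outer loop
vertex 1.148 0.214 -3.389
vertex 1.766 0.133 -3.297
vertex 1.243 -0.09 -3.026
endloop
endfacet
facet normal -0.889 0.209 0.408
outer loop
vertex 1.148 0.214 -3.389
vertex 1.243 -0.09 -3.026
vertex 1.774 1.107 -2.483
endloop
endfacet
facet normal -0.005 -0.767 -0.641
outer loop
vertex 1.243 -0.09 -3.026
vertex 1.766 0.133 -3.297
vertex 1.644 -0.263 -2.822
endloop
endfacet
facet normal -0.502 -0.163 0.849
outer loop
vertex 1.243 -0.09 -3.026
vertex 1.644 -0.263 -2.822
vertex 1.774 1.107 -2.483
endloop
endfacet
facet normal -0.006 -0.767 -0.641
outer loop
vertex 1.644 -0.263 -2.822
vertex 1.766 0.133 -3.297
vertex 2.117 -0.205 -2.896
endloop
endfacet
facet normal 0.180 -0.252 0.951
outer loop
vertex 1.644 -0.263 -2.822
vertex 2.117 -0.205 -2.896
vertex 1.774 1.107 -2.483
endloop
endfacet

endsolid


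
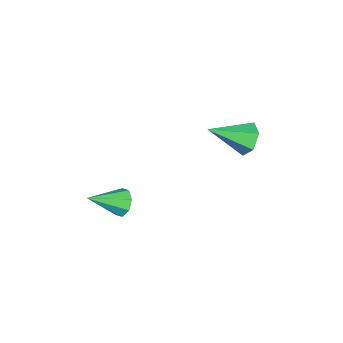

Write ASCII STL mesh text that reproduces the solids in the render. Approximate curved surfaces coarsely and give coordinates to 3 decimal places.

solid 
facet normal -0.151 0.867 -0.474
outer loop
vertex -1.7 2.748 1.025
vertex -2.197 2.961 1.573
vertex -1.449 3.13 1.644
endloop
endfacet
facet normal 0.928 -0.332 -0.172
outer loop
vertex -1.7 2.748 1.025
vertex -1.449 3.13 1.644
vertex -1.923 1.399 2.427
endloop
endfacet
facet normal -0.151 0.868 -0.473
outer loop
vertex -1.449 3.13 1.644
vertex -2.197 2.961 1.573
vertex -1.946 3.343 2.193
endloop
endfacet
facet normal 0.755 0.087 0.650
outer loop
vertex -1.449 3.13 1.644
vertex -1.946 3.343 2.193
vertex -1.923 1.399 2.427
endloop
endfacet
facet normal -0.153 0.868 -0.473
outer loop
vertex -1.946 3.343 2.193
vertex -2.197 2.961 1.573
vertex -2.693 3.173 2.122
endloop
endfacet
facet normal -0.120 0.117 0.986
outer loop
vertex -1.946 3.343 2.193
vertex -2.693 3.173 2.122
vertex -1.923 1.399 2.427
endloop
endfacet
facet normal -0.153 0.868 -0.473
outer loop
vertex -2.693 3.173 2.122
vertex -2.197 2.961 1.573
vertex -2.944 2.791 1.503
endloop
endfacet
facet normal -0.822 -0.271 0.501
outer loop
vertex -2.693 3.173 2.122
vertex -2.944 2.791 1.503
vertex -1.923 1.399 2.427
endloop
endfacet
facet normal -0.153 0.867 -0.474
outer loop
vertex -2.944 2.791 1.503
vertex -2.197 2.961 1.573
vertex -2.448 2.578 0.954
endloop
endfacet
facet normal -0.650 -0.689 -0.320
outer loop
vertex -2.944 2.791 1.503
vertex -2.448 2.578 0.954
vertex -1.923 1.399 2.427
endloop
endfacet
facet normal -0.152 0.867 -0.475
outer loop
vertex -2.448 2.578 0.954
vertex -2.197 2.961 1.573
vertex -1.7 2.748 1.025
endloop
endfacet
facet normal 0.226 -0.720 -0.657
outer loop
vertex -2.448 2.578 0.954
vertex -1.7 2.748 1.025
vertex -1.923 1.399 2.427
endloop
endfacet
facet normal -0.303 0.814 -0.496
outer loop
vertex 2.758 -1.276 2.91
vertex 2.531 -1.63 2.468
vertex 2.313 -1.395 2.987
endloop
endfacet
facet normal 0.114 0.203 0.972
outer loop
vertex 2.758 -1.276 2.91
vertex 2.313 -1.395 2.987
vertex 2.989 -2.85 3.212
endloop
endfacet
facet normal -0.304 0.813 -0.496
outer loop
vertex 2.313 -1.395 2.987
vertex 2.531 -1.63 2.468
vertex 1.996 -1.652 2.76
endloop
endfacet
facet normal -0.518 -0.110 0.848
outer loop
vertex 2.313 -1.395 2.987
vertex 1.996 -1.652 2.76
vertex 2.989 -2.85 3.212
endloop
endfacet
facet normal -0.304 0.813 -0.496
outer loop
vertex 1.996 -1.652 2.76
vertex 2.531 -1.63 2.468
vertex 1.993 -1.896 2.362
endloop
endfacet
facet normal -0.784 -0.526 0.329
outer loop
vertex 1.996 -1.652 2.76
vertex 1.993 -1.896 2.362
vertex 2.989 -2.85 3.212
endloop
endfacet
facet normal -0.304 0.813 -0.497
outer loop
vertex 1.993 -1.896 2.362
vertex 2.531 -1.63 2.468
vertex 2.305 -1.985 2.026
endloop
endfacet
facet normal -0.529 -0.801 -0.279
outer loop
vertex 1.993 -1.896 2.362
vertex 2.305 -1.985 2.026
vertex 2.989 -2.85 3.212
endloop
endfacet
facet normal -0.305 0.813 -0.497
outer loop
vertex 2.305 -1.985 2.026
vertex 2.531 -1.63 2.468
vertex 2.75 -1.865 1.949
endloop
endfacet
facet normal 0.101 -0.775 -0.624
outer loop
vertex 2.305 -1.985 2.026
vertex 2.75 -1.865 1.949
vertex 2.989 -2.85 3.212
endloop
endfacet
facet normal -0.304 0.813 -0.497
outer loop
vertex 2.75 -1.865 1.949
vertex 2.531 -1.63 2.468
vertex 3.066 -1.608 2.176
endloop
endfacet
facet normal 0.734 -0.462 -0.499
outer loop
vertex 2.75 -1.865 1.949
vertex 3.066 -1.608 2.176
vertex 2.989 -2.85 3.212
endloop
endfacet
facet normal -0.304 0.814 -0.496
outer loop
vertex 3.066 -1.608 2.176
vertex 2.531 -1.63 2.468
vertex 3.07 -1.364 2.574
endloop
endfacet
facet normal 0.999 -0.047 0.018
outer loop
vertex 3.066 -1.608 2.176
vertex 3.07 -1.364 2.574
vertex 2.989 -2.85 3.212
endloop
endfacet
facet normal -0.304 0.814 -0.495
outer loop
vertex 3.07 -1.364 2.574
vertex 2.531 -1.63 2.468
vertex 2.758 -1.276 2.91
endloop
endfacet
facet normal 0.742 0.230 0.629
outer loop
vertex 3.07 -1.364 2.574
vertex 2.758 -1.276 2.91
vertex 2.989 -2.85 3.212
endloop
endfacet

endsolid


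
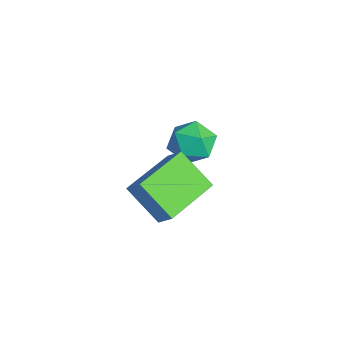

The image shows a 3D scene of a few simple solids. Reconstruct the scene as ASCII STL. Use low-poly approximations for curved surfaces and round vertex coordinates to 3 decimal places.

solid 
facet normal -0.578 -0.458 0.675
outer loop
vertex 3.51 -2.289 3.281
vertex 2.415 -0.495 3.56
vertex 2.879 -2.562 2.555
endloop
endfacet
facet normal 0.517 -0.846 -0.131
outer loop
vertex 3.885 -1.765 1.38
vertex 3.51 -2.289 3.281
vertex 2.879 -2.562 2.555
endloop
endfacet
facet normal -0.578 -0.458 0.675
outer loop
vertex 2.879 -2.562 2.555
vertex 2.415 -0.495 3.56
vertex 1.783 -0.768 2.834
endloop
endfacet
facet normal -0.631 -0.273 -0.726
outer loop
vertex 1.783 -0.768 2.834
vertex 3.885 -1.765 1.38
vertex 2.879 -2.562 2.555
endloop
endfacet
facet normal 0.632 0.273 0.726
outer loop
vertex 3.51 -2.289 3.281
vertex 3.421 0.302 2.385
vertex 2.415 -0.495 3.56
endloop
endfacet
facet normal 0.516 -0.846 -0.131
outer loop
vertex 4.517 -1.492 2.106
vertex 3.51 -2.289 3.281
vertex 3.885 -1.765 1.38
endloop
endfacet
facet normal 0.631 0.273 0.726
outer loop
vertex 4.517 -1.492 2.106
vertex 3.421 0.302 2.385
vertex 3.51 -2.289 3.281
endloop
endfacet
facet normal -0.517 0.846 0.132
outer loop
vertex 2.415 -0.495 3.56
vertex 3.421 0.302 2.385
vertex 1.783 -0.768 2.834
endloop
endfacet
facet normal -0.631 -0.272 -0.726
outer loop
vertex 2.79 0.029 1.659
vertex 3.885 -1.765 1.38
vertex 1.783 -0.768 2.834
endloop
endfacet
facet normal -0.517 0.846 0.131
outer loop
vertex 1.783 -0.768 2.834
vertex 3.421 0.302 2.385
vertex 2.79 0.029 1.659
endloop
endfacet
facet normal 0.578 0.458 -0.675
outer loop
vertex 2.79 0.029 1.659
vertex 4.517 -1.492 2.106
vertex 3.885 -1.765 1.38
endloop
endfacet
facet normal 0.578 0.458 -0.675
outer loop
vertex 3.421 0.302 2.385
vertex 4.517 -1.492 2.106
vertex 2.79 0.029 1.659
endloop
endfacet
facet normal -0.419 0.783 0.459
outer loop
vertex -0.243 1.723 1.517
vertex -1.136 1.413 1.23
vertex -0.761 1.108 2.092
endloop
endfacet
facet normal 0.181 0.586 0.790
outer loop
vertex -0.243 1.723 1.517
vertex -0.761 1.108 2.092
vertex 0.21 0.971 1.971
endloop
endfacet
facet normal 0.715 0.623 0.318
outer loop
vertex -0.243 1.723 1.517
vertex 0.21 0.971 1.971
vertex 0.435 1.191 1.034
endloop
endfacet
facet normal 0.444 0.843 -0.305
outer loop
vertex -0.243 1.723 1.517
vertex 0.435 1.191 1.034
vertex -0.397 1.464 0.576
endloop
endfacet
facet normal -0.257 0.942 -0.217
outer loop
vertex -0.243 1.723 1.517
vertex -0.397 1.464 0.576
vertex -1.136 1.413 1.23
endloop
endfacet
facet normal 0.110 -0.096 0.989
outer loop
vertex 0.21 0.971 1.971
vertex -0.761 1.108 2.092
vertex -0.403 0.196 1.964
endloop
endfacet
facet normal -0.862 0.223 0.454
outer loop
vertex -0.761 1.108 2.092
vertex -1.136 1.413 1.23
vertex -1.235 0.469 1.506
endloop
endfacet
facet normal -0.600 0.480 -0.640
outer loop
vertex -1.136 1.413 1.23
vertex -0.397 1.464 0.576
vertex -1.01 0.689 0.569
endloop
endfacet
facet normal 0.535 0.320 -0.782
outer loop
vertex -0.397 1.464 0.576
vertex 0.435 1.191 1.034
vertex -0.039 0.552 0.448
endloop
endfacet
facet normal 0.974 -0.036 0.225
outer loop
vertex 0.435 1.191 1.034
vertex 0.21 0.971 1.971
vertex 0.336 0.247 1.31
endloop
endfacet
facet normal -0.444 -0.843 0.305
outer loop
vertex -0.557 -0.063 1.023
vertex -0.403 0.196 1.964
vertex -1.235 0.469 1.506
endloop
endfacet
facet normal -0.715 -0.623 -0.318
outer loop
vertex -0.557 -0.063 1.023
vertex -1.235 0.469 1.506
vertex -1.01 0.689 0.569
endloop
endfacet
facet normal -0.181 -0.586 -0.790
outer loop
vertex -0.557 -0.063 1.023
vertex -1.01 0.689 0.569
vertex -0.039 0.552 0.448
endloop
endfacet
facet normal 0.419 -0.783 -0.459
outer loop
vertex -0.557 -0.063 1.023
vertex -0.039 0.552 0.448
vertex 0.336 0.247 1.31
endloop
endfacet
facet normal 0.257 -0.942 0.217
outer loop
vertex -0.557 -0.063 1.023
vertex 0.336 0.247 1.31
vertex -0.403 0.196 1.964
endloop
endfacet
facet normal -0.535 -0.320 0.782
outer loop
vertex -1.235 0.469 1.506
vertex -0.403 0.196 1.964
vertex -0.761 1.108 2.092
endloop
endfacet
facet normal -0.974 0.036 -0.225
outer loop
vertex -1.01 0.689 0.569
vertex -1.235 0.469 1.506
vertex -1.136 1.413 1.23
endloop
endfacet
facet normal -0.110 0.096 -0.989
outer loop
vertex -0.039 0.552 0.448
vertex -1.01 0.689 0.569
vertex -0.397 1.464 0.576
endloop
endfacet
facet normal 0.862 -0.223 -0.454
outer loop
vertex 0.336 0.247 1.31
vertex -0.039 0.552 0.448
vertex 0.435 1.191 1.034
endloop
endfacet
facet normal 0.600 -0.480 0.640
outer loop
vertex -0.403 0.196 1.964
vertex 0.336 0.247 1.31
vertex 0.21 0.971 1.971
endloop
endfacet

endsolid


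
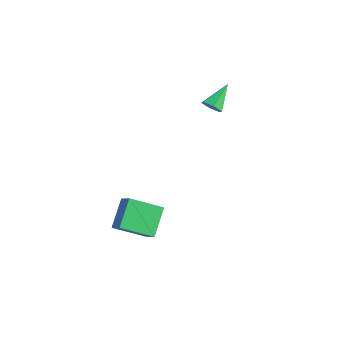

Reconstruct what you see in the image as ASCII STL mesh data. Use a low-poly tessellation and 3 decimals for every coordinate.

solid 
facet normal 0.238 -0.798 -0.554
outer loop
vertex 2.436 2.624 3.135
vertex 1.792 2.409 3.168
vertex 1.989 2.819 2.662
endloop
endfacet
facet normal 0.604 0.753 -0.260
outer loop
vertex 2.436 2.624 3.135
vertex 1.989 2.819 2.662
vertex 1.368 3.831 4.152
endloop
endfacet
facet normal 0.238 -0.798 -0.554
outer loop
vertex 1.989 2.819 2.662
vertex 1.792 2.409 3.168
vertex 1.344 2.604 2.694
endloop
endfacet
facet normal -0.276 0.738 -0.616
outer loop
vertex 1.989 2.819 2.662
vertex 1.344 2.604 2.694
vertex 1.368 3.831 4.152
endloop
endfacet
facet normal 0.238 -0.798 -0.553
outer loop
vertex 1.344 2.604 2.694
vertex 1.792 2.409 3.168
vertex 1.148 2.195 3.2
endloop
endfacet
facet normal -0.955 0.234 -0.181
outer loop
vertex 1.344 2.604 2.694
vertex 1.148 2.195 3.2
vertex 1.368 3.831 4.152
endloop
endfacet
facet normal 0.238 -0.799 -0.553
outer loop
vertex 1.148 2.195 3.2
vertex 1.792 2.409 3.168
vertex 1.595 2.0 3.674
endloop
endfacet
facet normal -0.754 -0.252 0.607
outer loop
vertex 1.148 2.195 3.2
vertex 1.595 2.0 3.674
vertex 1.368 3.831 4.152
endloop
endfacet
facet normal 0.238 -0.799 -0.553
outer loop
vertex 1.595 2.0 3.674
vertex 1.792 2.409 3.168
vertex 2.24 2.215 3.641
endloop
endfacet
facet normal 0.128 -0.236 0.963
outer loop
vertex 1.595 2.0 3.674
vertex 2.24 2.215 3.641
vertex 1.368 3.831 4.152
endloop
endfacet
facet normal 0.238 -0.798 -0.553
outer loop
vertex 2.24 2.215 3.641
vertex 1.792 2.409 3.168
vertex 2.436 2.624 3.135
endloop
endfacet
facet normal 0.806 0.268 0.528
outer loop
vertex 2.24 2.215 3.641
vertex 2.436 2.624 3.135
vertex 1.368 3.831 4.152
endloop
endfacet
facet normal -0.744 0.105 -0.660
outer loop
vertex 0.693 -2.9 -2.898
vertex 1.718 -1.334 -3.805
vertex 1.572 -4.167 -4.092
endloop
endfacet
facet normal -0.492 -0.753 0.437
outer loop
vertex 2.562 -4.306 -3.215
vertex 0.693 -2.9 -2.898
vertex 1.572 -4.167 -4.092
endloop
endfacet
facet normal -0.744 0.105 -0.659
outer loop
vertex 1.572 -4.167 -4.092
vertex 1.718 -1.334 -3.805
vertex 2.597 -2.6 -4.999
endloop
endfacet
facet normal 0.451 -0.649 -0.612
outer loop
vertex 2.597 -2.6 -4.999
vertex 2.562 -4.306 -3.215
vertex 1.572 -4.167 -4.092
endloop
endfacet
facet normal -0.451 0.650 0.612
outer loop
vertex 0.693 -2.9 -2.898
vertex 2.708 -1.473 -2.928
vertex 1.718 -1.334 -3.805
endloop
endfacet
facet normal -0.493 -0.753 0.436
outer loop
vertex 1.683 -3.04 -2.021
vertex 0.693 -2.9 -2.898
vertex 2.562 -4.306 -3.215
endloop
endfacet
facet normal -0.451 0.649 0.612
outer loop
vertex 1.683 -3.04 -2.021
vertex 2.708 -1.473 -2.928
vertex 0.693 -2.9 -2.898
endloop
endfacet
facet normal 0.492 0.753 -0.436
outer loop
vertex 1.718 -1.334 -3.805
vertex 2.708 -1.473 -2.928
vertex 2.597 -2.6 -4.999
endloop
endfacet
facet normal 0.451 -0.650 -0.612
outer loop
vertex 3.587 -2.74 -4.122
vertex 2.562 -4.306 -3.215
vertex 2.597 -2.6 -4.999
endloop
endfacet
facet normal 0.493 0.753 -0.436
outer loop
vertex 2.597 -2.6 -4.999
vertex 2.708 -1.473 -2.928
vertex 3.587 -2.74 -4.122
endloop
endfacet
facet normal 0.744 -0.105 0.659
outer loop
vertex 3.587 -2.74 -4.122
vertex 1.683 -3.04 -2.021
vertex 2.562 -4.306 -3.215
endloop
endfacet
facet normal 0.744 -0.105 0.660
outer loop
vertex 2.708 -1.473 -2.928
vertex 1.683 -3.04 -2.021
vertex 3.587 -2.74 -4.122
endloop
endfacet

endsolid


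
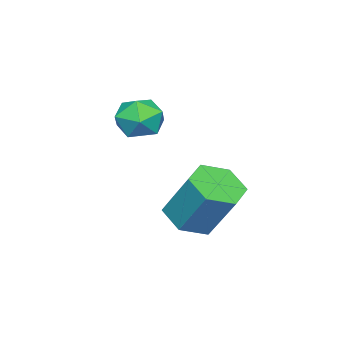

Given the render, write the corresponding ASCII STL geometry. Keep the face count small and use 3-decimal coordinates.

solid 
facet normal -0.241 0.402 0.883
outer loop
vertex -1.801 -0.465 3.684
vertex -2.378 -1.219 3.869
vertex -1.448 -1.245 4.135
endloop
endfacet
facet normal 0.420 0.589 0.690
outer loop
vertex -1.801 -0.465 3.684
vertex -1.448 -1.245 4.135
vertex -0.929 -0.808 3.446
endloop
endfacet
facet normal 0.380 0.923 0.061
outer loop
vertex -1.801 -0.465 3.684
vertex -0.929 -0.808 3.446
vertex -1.537 -0.512 2.755
endloop
endfacet
facet normal -0.306 0.942 -0.135
outer loop
vertex -1.801 -0.465 3.684
vertex -1.537 -0.512 2.755
vertex -2.433 -0.766 3.016
endloop
endfacet
facet normal -0.690 0.620 0.374
outer loop
vertex -1.801 -0.465 3.684
vertex -2.433 -0.766 3.016
vertex -2.378 -1.219 3.869
endloop
endfacet
facet normal 0.801 -0.008 0.598
outer loop
vertex -0.929 -0.808 3.446
vertex -1.448 -1.245 4.135
vertex -0.967 -1.774 3.484
endloop
endfacet
facet normal -0.269 -0.311 0.911
outer loop
vertex -1.448 -1.245 4.135
vertex -2.378 -1.219 3.869
vertex -1.863 -2.028 3.745
endloop
endfacet
facet normal -0.995 0.043 0.087
outer loop
vertex -2.378 -1.219 3.869
vertex -2.433 -0.766 3.016
vertex -2.471 -1.732 3.054
endloop
endfacet
facet normal -0.374 0.565 -0.735
outer loop
vertex -2.433 -0.766 3.016
vertex -1.537 -0.512 2.755
vertex -1.952 -1.295 2.365
endloop
endfacet
facet normal 0.735 0.532 -0.419
outer loop
vertex -1.537 -0.512 2.755
vertex -0.929 -0.808 3.446
vertex -1.022 -1.321 2.631
endloop
endfacet
facet normal 0.306 -0.942 0.135
outer loop
vertex -1.599 -2.075 2.816
vertex -0.967 -1.774 3.484
vertex -1.863 -2.028 3.745
endloop
endfacet
facet normal -0.380 -0.923 -0.061
outer loop
vertex -1.599 -2.075 2.816
vertex -1.863 -2.028 3.745
vertex -2.471 -1.732 3.054
endloop
endfacet
facet normal -0.420 -0.589 -0.690
outer loop
vertex -1.599 -2.075 2.816
vertex -2.471 -1.732 3.054
vertex -1.952 -1.295 2.365
endloop
endfacet
facet normal 0.241 -0.402 -0.883
outer loop
vertex -1.599 -2.075 2.816
vertex -1.952 -1.295 2.365
vertex -1.022 -1.321 2.631
endloop
endfacet
facet normal 0.690 -0.620 -0.374
outer loop
vertex -1.599 -2.075 2.816
vertex -1.022 -1.321 2.631
vertex -0.967 -1.774 3.484
endloop
endfacet
facet normal 0.374 -0.565 0.735
outer loop
vertex -1.863 -2.028 3.745
vertex -0.967 -1.774 3.484
vertex -1.448 -1.245 4.135
endloop
endfacet
facet normal -0.735 -0.532 0.419
outer loop
vertex -2.471 -1.732 3.054
vertex -1.863 -2.028 3.745
vertex -2.378 -1.219 3.869
endloop
endfacet
facet normal -0.801 0.008 -0.598
outer loop
vertex -1.952 -1.295 2.365
vertex -2.471 -1.732 3.054
vertex -2.433 -0.766 3.016
endloop
endfacet
facet normal 0.269 0.311 -0.911
outer loop
vertex -1.022 -1.321 2.631
vertex -1.952 -1.295 2.365
vertex -1.537 -0.512 2.755
endloop
endfacet
facet normal 0.995 -0.043 -0.087
outer loop
vertex -0.967 -1.774 3.484
vertex -1.022 -1.321 2.631
vertex -0.929 -0.808 3.446
endloop
endfacet
facet normal -0.120 -0.529 -0.840
outer loop
vertex 0.67 1.511 -0.203
vertex -0.323 1.405 0.005
vertex 0.002 2.202 -0.543
endloop
endfacet
facet normal 0.746 0.511 -0.427
outer loop
vertex 0.67 1.511 -0.203
vertex 0.002 2.202 -0.543
vertex 0.916 2.6 1.528
endloop
endfacet
facet normal 0.746 0.510 -0.427
outer loop
vertex 0.916 2.6 1.528
vertex 0.002 2.202 -0.543
vertex 0.248 3.292 1.188
endloop
endfacet
facet normal 0.119 0.528 0.841
outer loop
vertex 0.916 2.6 1.528
vertex 0.248 3.292 1.188
vertex -0.077 2.495 1.735
endloop
endfacet
facet normal -0.119 -0.529 -0.840
outer loop
vertex 0.002 2.202 -0.543
vertex -0.323 1.405 0.005
vertex -0.992 2.097 -0.336
endloop
endfacet
facet normal -0.194 0.842 -0.503
outer loop
vertex 0.002 2.202 -0.543
vertex -0.992 2.097 -0.336
vertex 0.248 3.292 1.188
endloop
endfacet
facet normal -0.194 0.842 -0.502
outer loop
vertex 0.248 3.292 1.188
vertex -0.992 2.097 -0.336
vertex -0.746 3.186 1.395
endloop
endfacet
facet normal 0.119 0.529 0.841
outer loop
vertex 0.248 3.292 1.188
vertex -0.746 3.186 1.395
vertex -0.077 2.495 1.735
endloop
endfacet
facet normal -0.119 -0.529 -0.840
outer loop
vertex -0.992 2.097 -0.336
vertex -0.323 1.405 0.005
vertex -1.316 1.3 0.212
endloop
endfacet
facet normal -0.941 0.331 -0.075
outer loop
vertex -0.992 2.097 -0.336
vertex -1.316 1.3 0.212
vertex -0.746 3.186 1.395
endloop
endfacet
facet normal -0.941 0.331 -0.075
outer loop
vertex -0.746 3.186 1.395
vertex -1.316 1.3 0.212
vertex -1.07 2.389 1.943
endloop
endfacet
facet normal 0.120 0.529 0.840
outer loop
vertex -0.746 3.186 1.395
vertex -1.07 2.389 1.943
vertex -0.077 2.495 1.735
endloop
endfacet
facet normal -0.119 -0.528 -0.841
outer loop
vertex -1.316 1.3 0.212
vertex -0.323 1.405 0.005
vertex -0.648 0.608 0.552
endloop
endfacet
facet normal -0.746 -0.510 0.427
outer loop
vertex -1.316 1.3 0.212
vertex -0.648 0.608 0.552
vertex -1.07 2.389 1.943
endloop
endfacet
facet normal -0.746 -0.511 0.428
outer loop
vertex -1.07 2.389 1.943
vertex -0.648 0.608 0.552
vertex -0.402 1.698 2.283
endloop
endfacet
facet normal 0.120 0.529 0.840
outer loop
vertex -1.07 2.389 1.943
vertex -0.402 1.698 2.283
vertex -0.077 2.495 1.735
endloop
endfacet
facet normal -0.119 -0.529 -0.841
outer loop
vertex -0.648 0.608 0.552
vertex -0.323 1.405 0.005
vertex 0.346 0.714 0.345
endloop
endfacet
facet normal 0.195 -0.842 0.503
outer loop
vertex -0.648 0.608 0.552
vertex 0.346 0.714 0.345
vertex -0.402 1.698 2.283
endloop
endfacet
facet normal 0.194 -0.843 0.503
outer loop
vertex -0.402 1.698 2.283
vertex 0.346 0.714 0.345
vertex 0.592 1.803 2.076
endloop
endfacet
facet normal 0.119 0.529 0.840
outer loop
vertex -0.402 1.698 2.283
vertex 0.592 1.803 2.076
vertex -0.077 2.495 1.735
endloop
endfacet
facet normal -0.120 -0.529 -0.840
outer loop
vertex 0.346 0.714 0.345
vertex -0.323 1.405 0.005
vertex 0.67 1.511 -0.203
endloop
endfacet
facet normal 0.941 -0.331 0.075
outer loop
vertex 0.346 0.714 0.345
vertex 0.67 1.511 -0.203
vertex 0.592 1.803 2.076
endloop
endfacet
facet normal 0.941 -0.331 0.075
outer loop
vertex 0.592 1.803 2.076
vertex 0.67 1.511 -0.203
vertex 0.916 2.6 1.528
endloop
endfacet
facet normal 0.119 0.529 0.840
outer loop
vertex 0.592 1.803 2.076
vertex 0.916 2.6 1.528
vertex -0.077 2.495 1.735
endloop
endfacet

endsolid


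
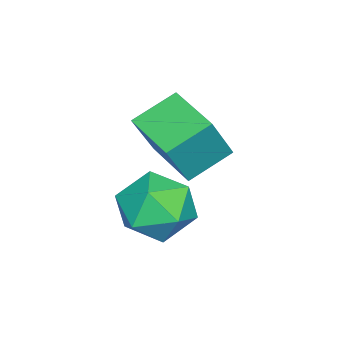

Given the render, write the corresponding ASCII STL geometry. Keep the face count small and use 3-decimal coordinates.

solid 
facet normal -0.597 -0.790 0.140
outer loop
vertex 0.927 -0.96 3.901
vertex 0.055 -0.194 4.506
vertex 0.247 -0.683 2.57
endloop
endfacet
facet normal 0.667 -0.585 -0.462
outer loop
vertex 1.165 0.534 2.354
vertex 0.927 -0.96 3.901
vertex 0.247 -0.683 2.57
endloop
endfacet
facet normal -0.597 -0.790 0.140
outer loop
vertex 0.247 -0.683 2.57
vertex 0.055 -0.194 4.506
vertex -0.626 0.084 3.176
endloop
endfacet
facet normal -0.448 0.182 -0.875
outer loop
vertex -0.626 0.084 3.176
vertex 1.165 0.534 2.354
vertex 0.247 -0.683 2.57
endloop
endfacet
facet normal 0.447 -0.182 0.876
outer loop
vertex 0.927 -0.96 3.901
vertex 0.973 1.023 4.29
vertex 0.055 -0.194 4.506
endloop
endfacet
facet normal 0.665 -0.586 -0.463
outer loop
vertex 1.846 0.256 3.684
vertex 0.927 -0.96 3.901
vertex 1.165 0.534 2.354
endloop
endfacet
facet normal 0.448 -0.182 0.875
outer loop
vertex 1.846 0.256 3.684
vertex 0.973 1.023 4.29
vertex 0.927 -0.96 3.901
endloop
endfacet
facet normal -0.666 0.585 0.463
outer loop
vertex 0.055 -0.194 4.506
vertex 0.973 1.023 4.29
vertex -0.626 0.084 3.176
endloop
endfacet
facet normal -0.448 0.182 -0.876
outer loop
vertex 0.293 1.3 2.959
vertex 1.165 0.534 2.354
vertex -0.626 0.084 3.176
endloop
endfacet
facet normal -0.666 0.586 0.462
outer loop
vertex -0.626 0.084 3.176
vertex 0.973 1.023 4.29
vertex 0.293 1.3 2.959
endloop
endfacet
facet normal 0.597 0.790 -0.140
outer loop
vertex 0.293 1.3 2.959
vertex 1.846 0.256 3.684
vertex 1.165 0.534 2.354
endloop
endfacet
facet normal 0.597 0.790 -0.140
outer loop
vertex 0.973 1.023 4.29
vertex 1.846 0.256 3.684
vertex 0.293 1.3 2.959
endloop
endfacet
facet normal 0.023 0.981 0.195
outer loop
vertex 1.193 0.776 1.168
vertex 1.231 0.568 2.209
vertex 2.131 0.658 1.652
endloop
endfacet
facet normal 0.330 0.838 -0.434
outer loop
vertex 1.193 0.776 1.168
vertex 2.131 0.658 1.652
vertex 1.969 0.226 0.695
endloop
endfacet
facet normal -0.153 0.511 -0.846
outer loop
vertex 1.193 0.776 1.168
vertex 1.969 0.226 0.695
vertex 0.969 -0.13 0.661
endloop
endfacet
facet normal -0.758 0.451 -0.471
outer loop
vertex 1.193 0.776 1.168
vertex 0.969 -0.13 0.661
vertex 0.513 0.081 1.597
endloop
endfacet
facet normal -0.649 0.741 0.172
outer loop
vertex 1.193 0.776 1.168
vertex 0.513 0.081 1.597
vertex 1.231 0.568 2.209
endloop
endfacet
facet normal 0.866 0.383 -0.320
outer loop
vertex 1.969 0.226 0.695
vertex 2.131 0.658 1.652
vertex 2.487 -0.321 1.443
endloop
endfacet
facet normal 0.371 0.613 0.698
outer loop
vertex 2.131 0.658 1.652
vertex 1.231 0.568 2.209
vertex 2.031 -0.11 2.379
endloop
endfacet
facet normal -0.716 0.225 0.661
outer loop
vertex 1.231 0.568 2.209
vertex 0.513 0.081 1.597
vertex 1.031 -0.466 2.345
endloop
endfacet
facet normal -0.892 -0.243 -0.380
outer loop
vertex 0.513 0.081 1.597
vertex 0.969 -0.13 0.661
vertex 0.869 -0.898 1.388
endloop
endfacet
facet normal 0.086 -0.146 -0.986
outer loop
vertex 0.969 -0.13 0.661
vertex 1.969 0.226 0.695
vertex 1.769 -0.808 0.831
endloop
endfacet
facet normal 0.758 -0.451 0.471
outer loop
vertex 1.807 -1.016 1.872
vertex 2.487 -0.321 1.443
vertex 2.031 -0.11 2.379
endloop
endfacet
facet normal 0.153 -0.511 0.846
outer loop
vertex 1.807 -1.016 1.872
vertex 2.031 -0.11 2.379
vertex 1.031 -0.466 2.345
endloop
endfacet
facet normal -0.330 -0.838 0.434
outer loop
vertex 1.807 -1.016 1.872
vertex 1.031 -0.466 2.345
vertex 0.869 -0.898 1.388
endloop
endfacet
facet normal -0.023 -0.981 -0.195
outer loop
vertex 1.807 -1.016 1.872
vertex 0.869 -0.898 1.388
vertex 1.769 -0.808 0.831
endloop
endfacet
facet normal 0.649 -0.741 -0.172
outer loop
vertex 1.807 -1.016 1.872
vertex 1.769 -0.808 0.831
vertex 2.487 -0.321 1.443
endloop
endfacet
facet normal 0.892 0.243 0.380
outer loop
vertex 2.031 -0.11 2.379
vertex 2.487 -0.321 1.443
vertex 2.131 0.658 1.652
endloop
endfacet
facet normal -0.086 0.146 0.986
outer loop
vertex 1.031 -0.466 2.345
vertex 2.031 -0.11 2.379
vertex 1.231 0.568 2.209
endloop
endfacet
facet normal -0.866 -0.383 0.320
outer loop
vertex 0.869 -0.898 1.388
vertex 1.031 -0.466 2.345
vertex 0.513 0.081 1.597
endloop
endfacet
facet normal -0.371 -0.613 -0.698
outer loop
vertex 1.769 -0.808 0.831
vertex 0.869 -0.898 1.388
vertex 0.969 -0.13 0.661
endloop
endfacet
facet normal 0.716 -0.225 -0.661
outer loop
vertex 2.487 -0.321 1.443
vertex 1.769 -0.808 0.831
vertex 1.969 0.226 0.695
endloop
endfacet

endsolid


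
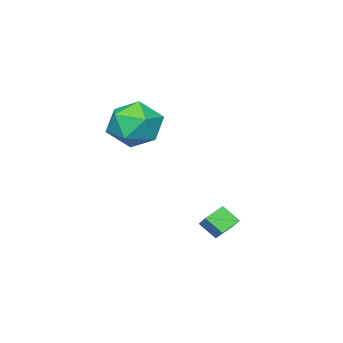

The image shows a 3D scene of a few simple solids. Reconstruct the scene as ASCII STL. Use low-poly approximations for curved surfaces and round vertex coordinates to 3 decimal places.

solid 
facet normal -0.982 0.190 0.006
outer loop
vertex 1.771 -1.303 2.611
vertex 1.661 -1.904 3.667
vertex 1.893 -0.707 3.668
endloop
endfacet
facet normal -0.624 0.710 -0.328
outer loop
vertex 1.771 -1.303 2.611
vertex 1.893 -0.707 3.668
vertex 2.651 -0.469 2.742
endloop
endfacet
facet normal -0.264 0.415 -0.870
outer loop
vertex 1.771 -1.303 2.611
vertex 2.651 -0.469 2.742
vertex 2.888 -1.519 2.169
endloop
endfacet
facet normal -0.400 -0.286 -0.871
outer loop
vertex 1.771 -1.303 2.611
vertex 2.888 -1.519 2.169
vertex 2.276 -2.406 2.741
endloop
endfacet
facet normal -0.843 -0.425 -0.330
outer loop
vertex 1.771 -1.303 2.611
vertex 2.276 -2.406 2.741
vertex 1.661 -1.904 3.667
endloop
endfacet
facet normal -0.149 0.980 0.130
outer loop
vertex 2.651 -0.469 2.742
vertex 1.893 -0.707 3.668
vertex 3.084 -0.554 3.879
endloop
endfacet
facet normal -0.728 0.141 0.670
outer loop
vertex 1.893 -0.707 3.668
vertex 1.661 -1.904 3.667
vertex 2.472 -1.441 4.451
endloop
endfacet
facet normal -0.504 -0.854 0.128
outer loop
vertex 1.661 -1.904 3.667
vertex 2.276 -2.406 2.741
vertex 2.709 -2.491 3.878
endloop
endfacet
facet normal 0.213 -0.629 -0.747
outer loop
vertex 2.276 -2.406 2.741
vertex 2.888 -1.519 2.169
vertex 3.467 -2.253 2.952
endloop
endfacet
facet normal 0.433 0.505 -0.746
outer loop
vertex 2.888 -1.519 2.169
vertex 2.651 -0.469 2.742
vertex 3.699 -1.056 2.953
endloop
endfacet
facet normal 0.400 0.286 0.871
outer loop
vertex 3.589 -1.657 4.009
vertex 3.084 -0.554 3.879
vertex 2.472 -1.441 4.451
endloop
endfacet
facet normal 0.264 -0.415 0.870
outer loop
vertex 3.589 -1.657 4.009
vertex 2.472 -1.441 4.451
vertex 2.709 -2.491 3.878
endloop
endfacet
facet normal 0.624 -0.710 0.328
outer loop
vertex 3.589 -1.657 4.009
vertex 2.709 -2.491 3.878
vertex 3.467 -2.253 2.952
endloop
endfacet
facet normal 0.982 -0.190 -0.006
outer loop
vertex 3.589 -1.657 4.009
vertex 3.467 -2.253 2.952
vertex 3.699 -1.056 2.953
endloop
endfacet
facet normal 0.843 0.425 0.330
outer loop
vertex 3.589 -1.657 4.009
vertex 3.699 -1.056 2.953
vertex 3.084 -0.554 3.879
endloop
endfacet
facet normal -0.213 0.629 0.747
outer loop
vertex 2.472 -1.441 4.451
vertex 3.084 -0.554 3.879
vertex 1.893 -0.707 3.668
endloop
endfacet
facet normal -0.433 -0.505 0.746
outer loop
vertex 2.709 -2.491 3.878
vertex 2.472 -1.441 4.451
vertex 1.661 -1.904 3.667
endloop
endfacet
facet normal 0.149 -0.980 -0.130
outer loop
vertex 3.467 -2.253 2.952
vertex 2.709 -2.491 3.878
vertex 2.276 -2.406 2.741
endloop
endfacet
facet normal 0.728 -0.141 -0.670
outer loop
vertex 3.699 -1.056 2.953
vertex 3.467 -2.253 2.952
vertex 2.888 -1.519 2.169
endloop
endfacet
facet normal 0.504 0.854 -0.128
outer loop
vertex 3.084 -0.554 3.879
vertex 3.699 -1.056 2.953
vertex 2.651 -0.469 2.742
endloop
endfacet
facet normal -0.903 0.138 0.407
outer loop
vertex 2.618 2.467 -0.222
vertex 2.959 3.056 0.335
vertex 2.45 3.131 -0.821
endloop
endfacet
facet normal -0.387 -0.670 -0.634
outer loop
vertex 3.281 3.004 -1.195
vertex 2.618 2.467 -0.222
vertex 2.45 3.131 -0.821
endloop
endfacet
facet normal -0.903 0.138 0.407
outer loop
vertex 2.45 3.131 -0.821
vertex 2.959 3.056 0.335
vertex 2.791 3.72 -0.264
endloop
endfacet
facet normal -0.185 0.730 -0.658
outer loop
vertex 2.791 3.72 -0.264
vertex 3.281 3.004 -1.195
vertex 2.45 3.131 -0.821
endloop
endfacet
facet normal 0.185 -0.730 0.658
outer loop
vertex 2.618 2.467 -0.222
vertex 3.79 2.929 -0.039
vertex 2.959 3.056 0.335
endloop
endfacet
facet normal -0.387 -0.670 -0.634
outer loop
vertex 3.449 2.34 -0.596
vertex 2.618 2.467 -0.222
vertex 3.281 3.004 -1.195
endloop
endfacet
facet normal 0.185 -0.730 0.658
outer loop
vertex 3.449 2.34 -0.596
vertex 3.79 2.929 -0.039
vertex 2.618 2.467 -0.222
endloop
endfacet
facet normal 0.387 0.670 0.634
outer loop
vertex 2.959 3.056 0.335
vertex 3.79 2.929 -0.039
vertex 2.791 3.72 -0.264
endloop
endfacet
facet normal -0.185 0.730 -0.658
outer loop
vertex 3.622 3.593 -0.638
vertex 3.281 3.004 -1.195
vertex 2.791 3.72 -0.264
endloop
endfacet
facet normal 0.387 0.670 0.634
outer loop
vertex 2.791 3.72 -0.264
vertex 3.79 2.929 -0.039
vertex 3.622 3.593 -0.638
endloop
endfacet
facet normal 0.903 -0.138 -0.407
outer loop
vertex 3.622 3.593 -0.638
vertex 3.449 2.34 -0.596
vertex 3.281 3.004 -1.195
endloop
endfacet
facet normal 0.903 -0.138 -0.407
outer loop
vertex 3.79 2.929 -0.039
vertex 3.449 2.34 -0.596
vertex 3.622 3.593 -0.638
endloop
endfacet

endsolid


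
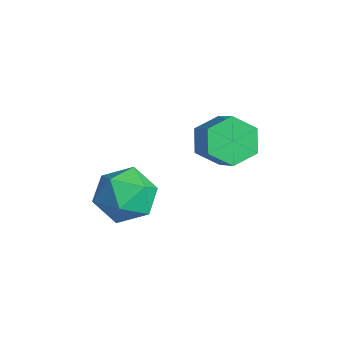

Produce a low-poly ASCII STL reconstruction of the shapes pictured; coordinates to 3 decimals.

solid 
facet normal -0.230 0.842 -0.489
outer loop
vertex -0.274 -1.103 0.287
vertex -1.21 -0.944 1.001
vertex -0.155 -0.485 1.296
endloop
endfacet
facet normal 0.474 0.725 -0.500
outer loop
vertex -0.274 -1.103 0.287
vertex -0.155 -0.485 1.296
vertex 0.686 -1.26 0.97
endloop
endfacet
facet normal 0.587 0.089 -0.805
outer loop
vertex -0.274 -1.103 0.287
vertex 0.686 -1.26 0.97
vertex 0.149 -2.197 0.475
endloop
endfacet
facet normal -0.047 -0.187 -0.981
outer loop
vertex -0.274 -1.103 0.287
vertex 0.149 -2.197 0.475
vertex -1.023 -2.002 0.494
endloop
endfacet
facet normal -0.552 0.279 -0.786
outer loop
vertex -0.274 -1.103 0.287
vertex -1.023 -2.002 0.494
vertex -1.21 -0.944 1.001
endloop
endfacet
facet normal 0.703 0.689 0.175
outer loop
vertex 0.686 -1.26 0.97
vertex -0.155 -0.485 1.296
vertex 0.343 -1.198 2.106
endloop
endfacet
facet normal -0.436 0.879 0.194
outer loop
vertex -0.155 -0.485 1.296
vertex -1.21 -0.944 1.001
vertex -0.829 -1.003 2.125
endloop
endfacet
facet normal -0.957 -0.032 -0.287
outer loop
vertex -1.21 -0.944 1.001
vertex -1.023 -2.002 0.494
vertex -1.366 -1.94 1.63
endloop
endfacet
facet normal -0.140 -0.784 -0.604
outer loop
vertex -1.023 -2.002 0.494
vertex 0.149 -2.197 0.475
vertex -0.525 -2.715 1.304
endloop
endfacet
facet normal 0.885 -0.339 -0.318
outer loop
vertex 0.149 -2.197 0.475
vertex 0.686 -1.26 0.97
vertex 0.53 -2.256 1.599
endloop
endfacet
facet normal 0.047 0.187 0.981
outer loop
vertex -0.406 -2.097 2.313
vertex 0.343 -1.198 2.106
vertex -0.829 -1.003 2.125
endloop
endfacet
facet normal -0.587 -0.089 0.805
outer loop
vertex -0.406 -2.097 2.313
vertex -0.829 -1.003 2.125
vertex -1.366 -1.94 1.63
endloop
endfacet
facet normal -0.474 -0.725 0.500
outer loop
vertex -0.406 -2.097 2.313
vertex -1.366 -1.94 1.63
vertex -0.525 -2.715 1.304
endloop
endfacet
facet normal 0.230 -0.842 0.489
outer loop
vertex -0.406 -2.097 2.313
vertex -0.525 -2.715 1.304
vertex 0.53 -2.256 1.599
endloop
endfacet
facet normal 0.552 -0.279 0.786
outer loop
vertex -0.406 -2.097 2.313
vertex 0.53 -2.256 1.599
vertex 0.343 -1.198 2.106
endloop
endfacet
facet normal 0.140 0.784 0.604
outer loop
vertex -0.829 -1.003 2.125
vertex 0.343 -1.198 2.106
vertex -0.155 -0.485 1.296
endloop
endfacet
facet normal -0.885 0.339 0.318
outer loop
vertex -1.366 -1.94 1.63
vertex -0.829 -1.003 2.125
vertex -1.21 -0.944 1.001
endloop
endfacet
facet normal -0.703 -0.689 -0.175
outer loop
vertex -0.525 -2.715 1.304
vertex -1.366 -1.94 1.63
vertex -1.023 -2.002 0.494
endloop
endfacet
facet normal 0.436 -0.879 -0.194
outer loop
vertex 0.53 -2.256 1.599
vertex -0.525 -2.715 1.304
vertex 0.149 -2.197 0.475
endloop
endfacet
facet normal 0.957 0.032 0.287
outer loop
vertex 0.343 -1.198 2.106
vertex 0.53 -2.256 1.599
vertex 0.686 -1.26 0.97
endloop
endfacet
facet normal -0.753 0.149 -0.641
outer loop
vertex 0.384 1.545 2.083
vertex -0.173 1.841 2.806
vertex 0.363 2.474 2.323
endloop
endfacet
facet normal 0.657 0.202 -0.726
outer loop
vertex 0.384 1.545 2.083
vertex 0.363 2.474 2.323
vertex 1.71 1.284 3.21
endloop
endfacet
facet normal 0.657 0.202 -0.726
outer loop
vertex 1.71 1.284 3.21
vertex 0.363 2.474 2.323
vertex 1.689 2.213 3.45
endloop
endfacet
facet normal 0.754 -0.148 0.640
outer loop
vertex 1.71 1.284 3.21
vertex 1.689 2.213 3.45
vertex 1.153 1.579 3.934
endloop
endfacet
facet normal -0.753 0.149 -0.641
outer loop
vertex 0.363 2.474 2.323
vertex -0.173 1.841 2.806
vertex -0.194 2.77 3.047
endloop
endfacet
facet normal 0.309 0.940 -0.146
outer loop
vertex 0.363 2.474 2.323
vertex -0.194 2.77 3.047
vertex 1.689 2.213 3.45
endloop
endfacet
facet normal 0.309 0.940 -0.145
outer loop
vertex 1.689 2.213 3.45
vertex -0.194 2.77 3.047
vertex 1.132 2.508 4.174
endloop
endfacet
facet normal 0.754 -0.148 0.640
outer loop
vertex 1.689 2.213 3.45
vertex 1.132 2.508 4.174
vertex 1.153 1.579 3.934
endloop
endfacet
facet normal -0.753 0.149 -0.640
outer loop
vertex -0.194 2.77 3.047
vertex -0.173 1.841 2.806
vertex -0.73 2.136 3.53
endloop
endfacet
facet normal -0.348 0.736 0.580
outer loop
vertex -0.194 2.77 3.047
vertex -0.73 2.136 3.53
vertex 1.132 2.508 4.174
endloop
endfacet
facet normal -0.348 0.737 0.580
outer loop
vertex 1.132 2.508 4.174
vertex -0.73 2.136 3.53
vertex 0.596 1.875 4.657
endloop
endfacet
facet normal 0.753 -0.149 0.641
outer loop
vertex 1.132 2.508 4.174
vertex 0.596 1.875 4.657
vertex 1.153 1.579 3.934
endloop
endfacet
facet normal -0.754 0.148 -0.640
outer loop
vertex -0.73 2.136 3.53
vertex -0.173 1.841 2.806
vertex -0.709 1.207 3.29
endloop
endfacet
facet normal -0.657 -0.202 0.726
outer loop
vertex -0.73 2.136 3.53
vertex -0.709 1.207 3.29
vertex 0.596 1.875 4.657
endloop
endfacet
facet normal -0.657 -0.202 0.726
outer loop
vertex 0.596 1.875 4.657
vertex -0.709 1.207 3.29
vertex 0.617 0.946 4.417
endloop
endfacet
facet normal 0.753 -0.149 0.641
outer loop
vertex 0.596 1.875 4.657
vertex 0.617 0.946 4.417
vertex 1.153 1.579 3.934
endloop
endfacet
facet normal -0.754 0.148 -0.640
outer loop
vertex -0.709 1.207 3.29
vertex -0.173 1.841 2.806
vertex -0.152 0.912 2.566
endloop
endfacet
facet normal -0.309 -0.940 0.146
outer loop
vertex -0.709 1.207 3.29
vertex -0.152 0.912 2.566
vertex 0.617 0.946 4.417
endloop
endfacet
facet normal -0.310 -0.940 0.146
outer loop
vertex 0.617 0.946 4.417
vertex -0.152 0.912 2.566
vertex 1.174 0.65 3.693
endloop
endfacet
facet normal 0.753 -0.149 0.641
outer loop
vertex 0.617 0.946 4.417
vertex 1.174 0.65 3.693
vertex 1.153 1.579 3.934
endloop
endfacet
facet normal -0.753 0.149 -0.641
outer loop
vertex -0.152 0.912 2.566
vertex -0.173 1.841 2.806
vertex 0.384 1.545 2.083
endloop
endfacet
facet normal 0.347 -0.737 -0.580
outer loop
vertex -0.152 0.912 2.566
vertex 0.384 1.545 2.083
vertex 1.174 0.65 3.693
endloop
endfacet
facet normal 0.348 -0.736 -0.580
outer loop
vertex 1.174 0.65 3.693
vertex 0.384 1.545 2.083
vertex 1.71 1.284 3.21
endloop
endfacet
facet normal 0.753 -0.149 0.640
outer loop
vertex 1.174 0.65 3.693
vertex 1.71 1.284 3.21
vertex 1.153 1.579 3.934
endloop
endfacet

endsolid
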